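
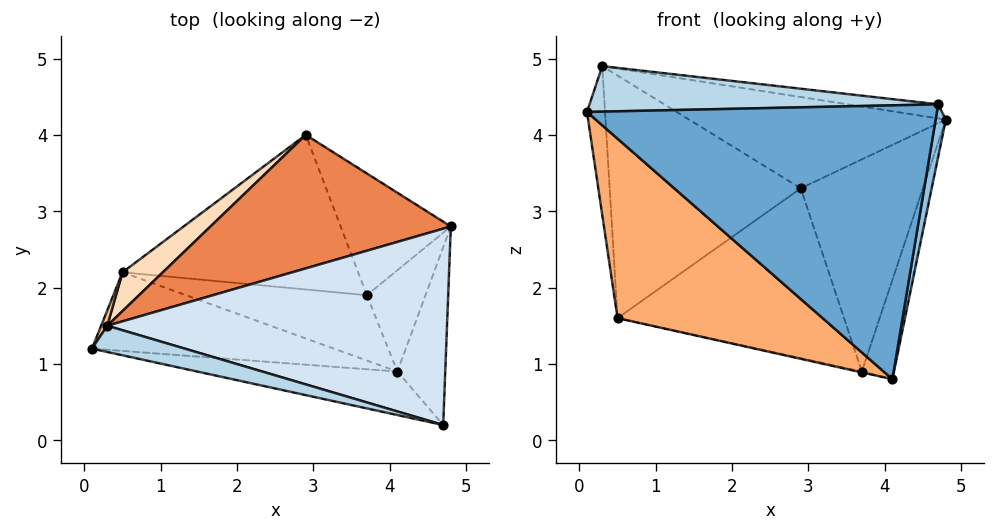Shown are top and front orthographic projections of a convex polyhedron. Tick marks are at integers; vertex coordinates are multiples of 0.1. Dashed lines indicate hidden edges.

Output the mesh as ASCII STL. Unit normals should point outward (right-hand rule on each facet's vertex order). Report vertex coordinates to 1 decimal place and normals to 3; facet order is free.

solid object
 facet normal -0.207 -0.966 -0.153
  outer loop
   vertex 4.1 0.9 0.8
   vertex 4.7 0.2 4.4
   vertex 0.1 1.2 4.3
  endloop
 endfacet
 facet normal 0.983 -0.051 -0.174
  outer loop
   vertex 4.1 0.9 0.8
   vertex 4.8 2.8 4.2
   vertex 4.7 0.2 4.4
  endloop
 endfacet
 facet normal -0.195 -0.850 0.490
  outer loop
   vertex 0.3 1.5 4.9
   vertex 0.1 1.2 4.3
   vertex 4.7 0.2 4.4
  endloop
 endfacet
 facet normal 0.133 0.071 0.989
  outer loop
   vertex 0.3 1.5 4.9
   vertex 4.7 0.2 4.4
   vertex 4.8 2.8 4.2
  endloop
 endfacet
 facet normal -0.035 0.564 0.825
  outer loop
   vertex 0.3 1.5 4.9
   vertex 4.8 2.8 4.2
   vertex 2.9 4.0 3.3
  endloop
 endfacet
 facet normal -0.387 -0.844 -0.370
  outer loop
   vertex 0.5 2.2 1.6
   vertex 4.1 0.9 0.8
   vertex 0.1 1.2 4.3
  endloop
 endfacet
 facet normal -0.874 0.483 0.050
  outer loop
   vertex 0.5 2.2 1.6
   vertex 0.1 1.2 4.3
   vertex 0.3 1.5 4.9
  endloop
 endfacet
 facet normal -0.649 0.752 0.120
  outer loop
   vertex 0.5 2.2 1.6
   vertex 0.3 1.5 4.9
   vertex 2.9 4.0 3.3
  endloop
 endfacet
 facet normal 0.844 0.376 -0.384
  outer loop
   vertex 3.7 1.9 0.9
   vertex 4.8 2.8 4.2
   vertex 4.1 0.9 0.8
  endloop
 endfacet
 facet normal 0.617 0.683 -0.392
  outer loop
   vertex 3.7 1.9 0.9
   vertex 2.9 4.0 3.3
   vertex 4.8 2.8 4.2
  endloop
 endfacet
 facet normal -0.213 0.013 -0.977
  outer loop
   vertex 3.7 1.9 0.9
   vertex 4.1 0.9 0.8
   vertex 0.5 2.2 1.6
  endloop
 endfacet
 facet normal -0.078 0.737 -0.671
  outer loop
   vertex 3.7 1.9 0.9
   vertex 0.5 2.2 1.6
   vertex 2.9 4.0 3.3
  endloop
 endfacet
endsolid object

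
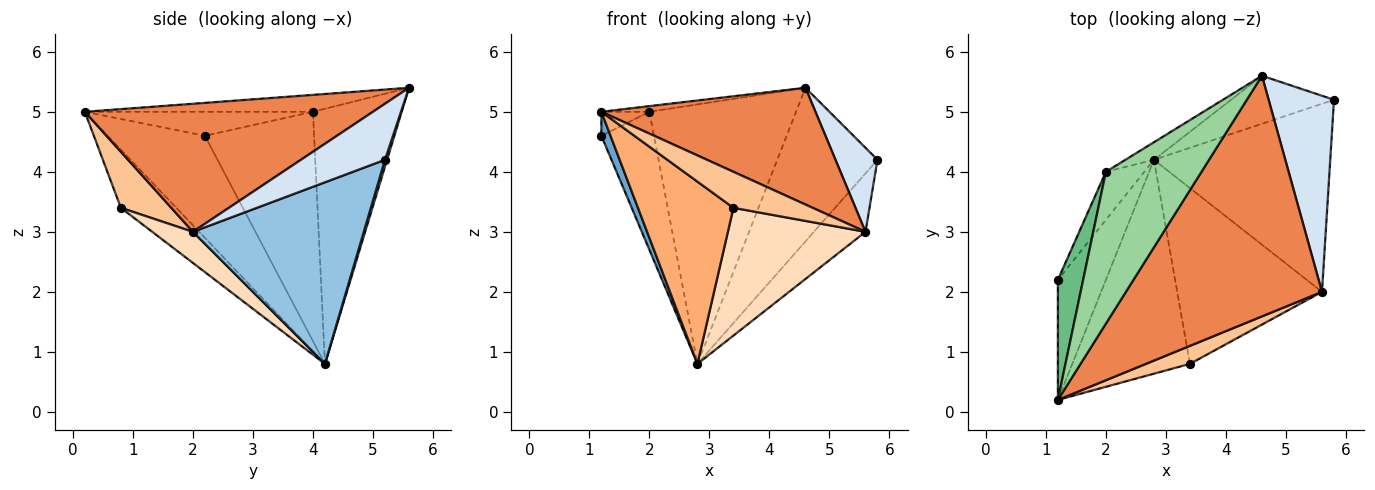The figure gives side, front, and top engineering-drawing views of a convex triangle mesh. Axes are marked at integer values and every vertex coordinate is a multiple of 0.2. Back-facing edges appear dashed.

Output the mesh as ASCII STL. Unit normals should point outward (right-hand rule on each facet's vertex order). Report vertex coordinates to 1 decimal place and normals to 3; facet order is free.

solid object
 facet normal -0.902 -0.085 -0.424
  outer loop
   vertex 2.8 4.2 0.8
   vertex 1.2 0.2 5.0
   vertex 1.2 2.2 4.6
  endloop
 endfacet
 facet normal 0.701 0.212 -0.681
  outer loop
   vertex 5.6 2.0 3.0
   vertex 2.8 4.2 0.8
   vertex 5.8 5.2 4.2
  endloop
 endfacet
 facet normal 0.020 0.954 -0.298
  outer loop
   vertex 4.6 5.6 5.4
   vertex 5.8 5.2 4.2
   vertex 2.8 4.2 0.8
  endloop
 endfacet
 facet normal 0.619 -0.309 0.722
  outer loop
   vertex 4.6 5.6 5.4
   vertex 5.6 2.0 3.0
   vertex 5.8 5.2 4.2
  endloop
 endfacet
 facet normal 0.507 -0.376 0.776
  outer loop
   vertex 4.6 5.6 5.4
   vertex 1.2 0.2 5.0
   vertex 5.6 2.0 3.0
  endloop
 endfacet
 facet normal -0.353 -0.607 -0.712
  outer loop
   vertex 3.4 0.8 3.4
   vertex 1.2 0.2 5.0
   vertex 2.8 4.2 0.8
  endloop
 endfacet
 facet normal 0.495 -0.777 0.389
  outer loop
   vertex 3.4 0.8 3.4
   vertex 5.6 2.0 3.0
   vertex 1.2 0.2 5.0
  endloop
 endfacet
 facet normal 0.171 -0.579 -0.797
  outer loop
   vertex 3.4 0.8 3.4
   vertex 2.8 4.2 0.8
   vertex 5.6 2.0 3.0
  endloop
 endfacet
 facet normal -0.682 0.143 0.717
  outer loop
   vertex 2.0 4.0 5.0
   vertex 1.2 2.2 4.6
   vertex 1.2 0.2 5.0
  endloop
 endfacet
 facet normal -0.174 0.037 0.984
  outer loop
   vertex 2.0 4.0 5.0
   vertex 1.2 0.2 5.0
   vertex 4.6 5.6 5.4
  endloop
 endfacet
 facet normal -0.891 0.429 -0.149
  outer loop
   vertex 2.0 4.0 5.0
   vertex 2.8 4.2 0.8
   vertex 1.2 2.2 4.6
  endloop
 endfacet
 facet normal -0.517 0.854 -0.058
  outer loop
   vertex 2.0 4.0 5.0
   vertex 4.6 5.6 5.4
   vertex 2.8 4.2 0.8
  endloop
 endfacet
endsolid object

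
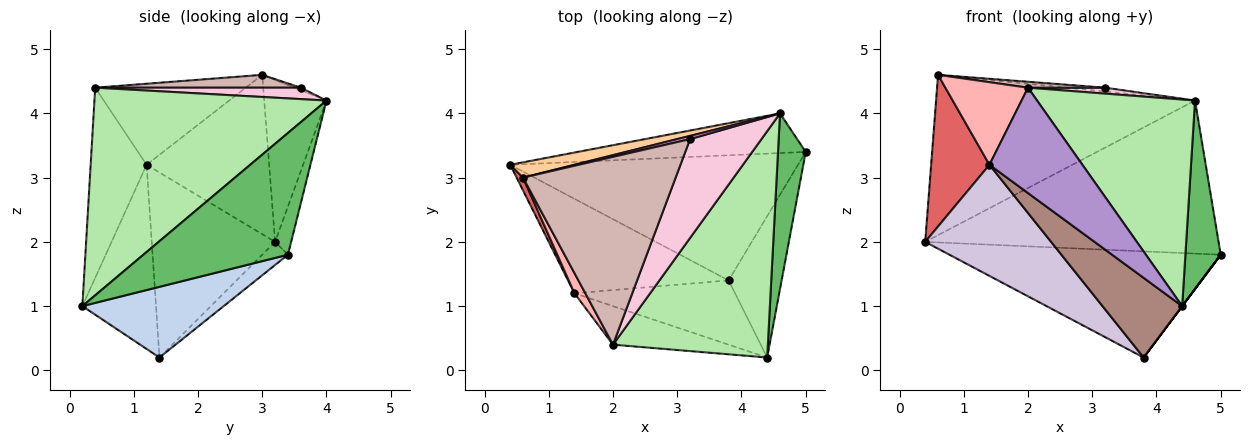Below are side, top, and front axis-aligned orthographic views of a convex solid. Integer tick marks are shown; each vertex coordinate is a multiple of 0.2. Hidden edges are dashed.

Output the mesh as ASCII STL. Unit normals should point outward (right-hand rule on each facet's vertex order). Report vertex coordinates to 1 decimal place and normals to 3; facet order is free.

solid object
 facet normal -0.061 0.646 -0.761
  outer loop
   vertex 3.8 1.4 0.2
   vertex 0.4 3.2 2.0
   vertex 5.0 3.4 1.8
  endloop
 endfacet
 facet normal 0.800 0.000 -0.600
  outer loop
   vertex 3.8 1.4 0.2
   vertex 5.0 3.4 1.8
   vertex 4.4 0.2 1.0
  endloop
 endfacet
 facet normal -0.053 0.967 -0.250
  outer loop
   vertex 4.6 4.0 4.2
   vertex 5.0 3.4 1.8
   vertex 0.4 3.2 2.0
  endloop
 endfacet
 facet normal -0.233 0.968 0.092
  outer loop
   vertex 4.6 4.0 4.2
   vertex 0.4 3.2 2.0
   vertex 0.6 3.0 4.6
  endloop
 endfacet
 facet normal 0.948 -0.232 0.216
  outer loop
   vertex 4.6 4.0 4.2
   vertex 4.4 0.2 1.0
   vertex 5.0 3.4 1.8
  endloop
 endfacet
 facet normal 0.704 -0.479 0.525
  outer loop
   vertex 4.6 4.0 4.2
   vertex 2.0 0.4 4.4
   vertex 4.4 0.2 1.0
  endloop
 endfacet
 facet normal -0.902 -0.429 0.036
  outer loop
   vertex 1.4 1.2 3.2
   vertex 0.6 3.0 4.6
   vertex 0.4 3.2 2.0
  endloop
 endfacet
 facet normal -0.871 -0.478 0.117
  outer loop
   vertex 1.4 1.2 3.2
   vertex 2.0 0.4 4.4
   vertex 0.6 3.0 4.6
  endloop
 endfacet
 facet normal -0.492 -0.818 -0.299
  outer loop
   vertex 1.4 1.2 3.2
   vertex 4.4 0.2 1.0
   vertex 2.0 0.4 4.4
  endloop
 endfacet
 facet normal -0.598 -0.611 -0.519
  outer loop
   vertex 1.4 1.2 3.2
   vertex 0.4 3.2 2.0
   vertex 3.8 1.4 0.2
  endloop
 endfacet
 facet normal -0.584 -0.632 -0.509
  outer loop
   vertex 1.4 1.2 3.2
   vertex 3.8 1.4 0.2
   vertex 4.4 0.2 1.0
  endloop
 endfacet
 facet normal 0.084 -0.031 0.996
  outer loop
   vertex 3.2 3.6 4.4
   vertex 0.6 3.0 4.6
   vertex 2.0 0.4 4.4
  endloop
 endfacet
 facet normal -0.127 0.762 0.635
  outer loop
   vertex 3.2 3.6 4.4
   vertex 4.6 4.0 4.2
   vertex 0.6 3.0 4.6
  endloop
 endfacet
 facet normal 0.158 -0.059 0.986
  outer loop
   vertex 3.2 3.6 4.4
   vertex 2.0 0.4 4.4
   vertex 4.6 4.0 4.2
  endloop
 endfacet
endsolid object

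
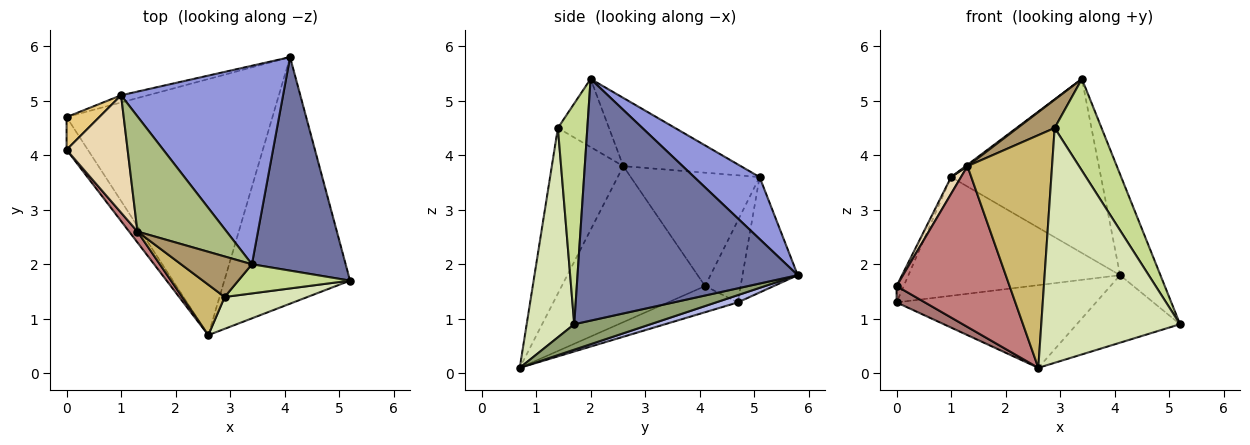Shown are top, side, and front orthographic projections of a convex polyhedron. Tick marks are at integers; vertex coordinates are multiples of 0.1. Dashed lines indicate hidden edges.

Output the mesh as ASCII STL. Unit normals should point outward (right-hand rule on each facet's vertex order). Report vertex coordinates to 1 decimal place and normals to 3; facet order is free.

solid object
 facet normal 0.919 0.168 0.356
  outer loop
   vertex 3.4 2.0 5.4
   vertex 5.2 1.7 0.9
   vertex 4.1 5.8 1.8
  endloop
 endfacet
 facet normal -0.252 0.966 -0.058
  outer loop
   vertex 1.0 5.1 3.6
   vertex 4.1 5.8 1.8
   vertex 0.0 4.7 1.3
  endloop
 endfacet
 facet normal 0.276 0.634 0.723
  outer loop
   vertex 1.0 5.1 3.6
   vertex 3.4 2.0 5.4
   vertex 4.1 5.8 1.8
  endloop
 endfacet
 facet normal 0.034 0.307 -0.951
  outer loop
   vertex 2.6 0.7 0.1
   vertex 0.0 4.7 1.3
   vertex 4.1 5.8 1.8
  endloop
 endfacet
 facet normal 0.192 0.259 -0.947
  outer loop
   vertex 2.6 0.7 0.1
   vertex 4.1 5.8 1.8
   vertex 5.2 1.7 0.9
  endloop
 endfacet
 facet normal -0.608 -0.009 0.794
  outer loop
   vertex 1.3 2.6 3.8
   vertex 3.4 2.0 5.4
   vertex 1.0 5.1 3.6
  endloop
 endfacet
 facet normal 0.513 -0.818 0.260
  outer loop
   vertex 2.9 1.4 4.5
   vertex 5.2 1.7 0.9
   vertex 3.4 2.0 5.4
  endloop
 endfacet
 facet normal 0.322 -0.938 0.127
  outer loop
   vertex 2.9 1.4 4.5
   vertex 2.6 0.7 0.1
   vertex 5.2 1.7 0.9
  endloop
 endfacet
 facet normal -0.619 -0.450 0.644
  outer loop
   vertex 2.9 1.4 4.5
   vertex 3.4 2.0 5.4
   vertex 1.3 2.6 3.8
  endloop
 endfacet
 facet normal -0.637 -0.754 0.163
  outer loop
   vertex 2.9 1.4 4.5
   vertex 1.3 2.6 3.8
   vertex 2.6 0.7 0.1
  endloop
 endfacet
 facet normal -0.913 0.183 0.365
  outer loop
   vertex 0.0 4.1 1.6
   vertex 1.0 5.1 3.6
   vertex 0.0 4.7 1.3
  endloop
 endfacet
 facet normal -0.878 -0.068 0.473
  outer loop
   vertex 0.0 4.1 1.6
   vertex 1.3 2.6 3.8
   vertex 1.0 5.1 3.6
  endloop
 endfacet
 facet normal -0.740 -0.301 -0.601
  outer loop
   vertex 0.0 4.1 1.6
   vertex 0.0 4.7 1.3
   vertex 2.6 0.7 0.1
  endloop
 endfacet
 facet normal -0.785 -0.619 0.042
  outer loop
   vertex 0.0 4.1 1.6
   vertex 2.6 0.7 0.1
   vertex 1.3 2.6 3.8
  endloop
 endfacet
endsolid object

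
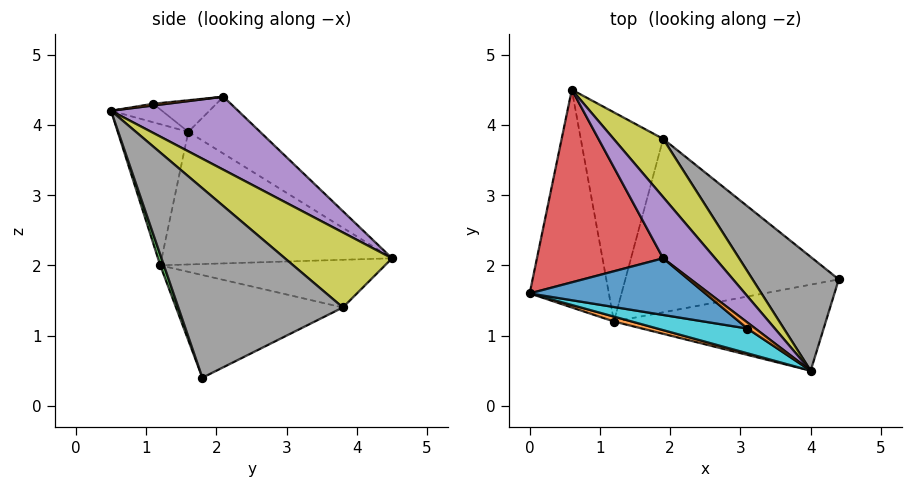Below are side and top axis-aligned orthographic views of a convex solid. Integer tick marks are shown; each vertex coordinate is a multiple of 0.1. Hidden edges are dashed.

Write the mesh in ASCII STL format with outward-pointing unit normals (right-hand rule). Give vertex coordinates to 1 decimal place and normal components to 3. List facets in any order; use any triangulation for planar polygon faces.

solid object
 facet normal -0.850 -0.139 -0.508
  outer loop
   vertex 1.2 1.2 2.0
   vertex 0.0 1.6 3.9
   vertex 0.6 4.5 2.1
  endloop
 endfacet
 facet normal -0.267 -0.963 0.034
  outer loop
   vertex 1.2 1.2 2.0
   vertex 4.0 0.5 4.2
   vertex 0.0 1.6 3.9
  endloop
 endfacet
 facet normal 0.016 -0.947 -0.322
  outer loop
   vertex 1.2 1.2 2.0
   vertex 4.4 1.8 0.4
   vertex 4.0 0.5 4.2
  endloop
 endfacet
 facet normal -0.345 0.545 0.764
  outer loop
   vertex 1.9 2.1 4.4
   vertex 0.6 4.5 2.1
   vertex 0.0 1.6 3.9
  endloop
 endfacet
 facet normal 0.577 0.706 0.411
  outer loop
   vertex 1.9 2.1 4.4
   vertex 4.0 0.5 4.2
   vertex 0.6 4.5 2.1
  endloop
 endfacet
 facet normal -0.432 -0.091 -0.897
  outer loop
   vertex 1.9 3.8 1.4
   vertex 4.4 1.8 0.4
   vertex 1.2 1.2 2.0
  endloop
 endfacet
 facet normal -0.500 -0.065 -0.864
  outer loop
   vertex 1.9 3.8 1.4
   vertex 1.2 1.2 2.0
   vertex 0.6 4.5 2.1
  endloop
 endfacet
 facet normal 0.666 0.681 0.303
  outer loop
   vertex 1.9 3.8 1.4
   vertex 4.0 0.5 4.2
   vertex 4.4 1.8 0.4
  endloop
 endfacet
 facet normal 0.590 0.707 0.390
  outer loop
   vertex 1.9 3.8 1.4
   vertex 0.6 4.5 2.1
   vertex 4.0 0.5 4.2
  endloop
 endfacet
 facet normal -0.183 -0.422 0.888
  outer loop
   vertex 3.1 1.1 4.3
   vertex 0.0 1.6 3.9
   vertex 4.0 0.5 4.2
  endloop
 endfacet
 facet normal -0.169 -0.297 0.940
  outer loop
   vertex 3.1 1.1 4.3
   vertex 1.9 2.1 4.4
   vertex 0.0 1.6 3.9
  endloop
 endfacet
 facet normal 0.214 0.161 0.964
  outer loop
   vertex 3.1 1.1 4.3
   vertex 4.0 0.5 4.2
   vertex 1.9 2.1 4.4
  endloop
 endfacet
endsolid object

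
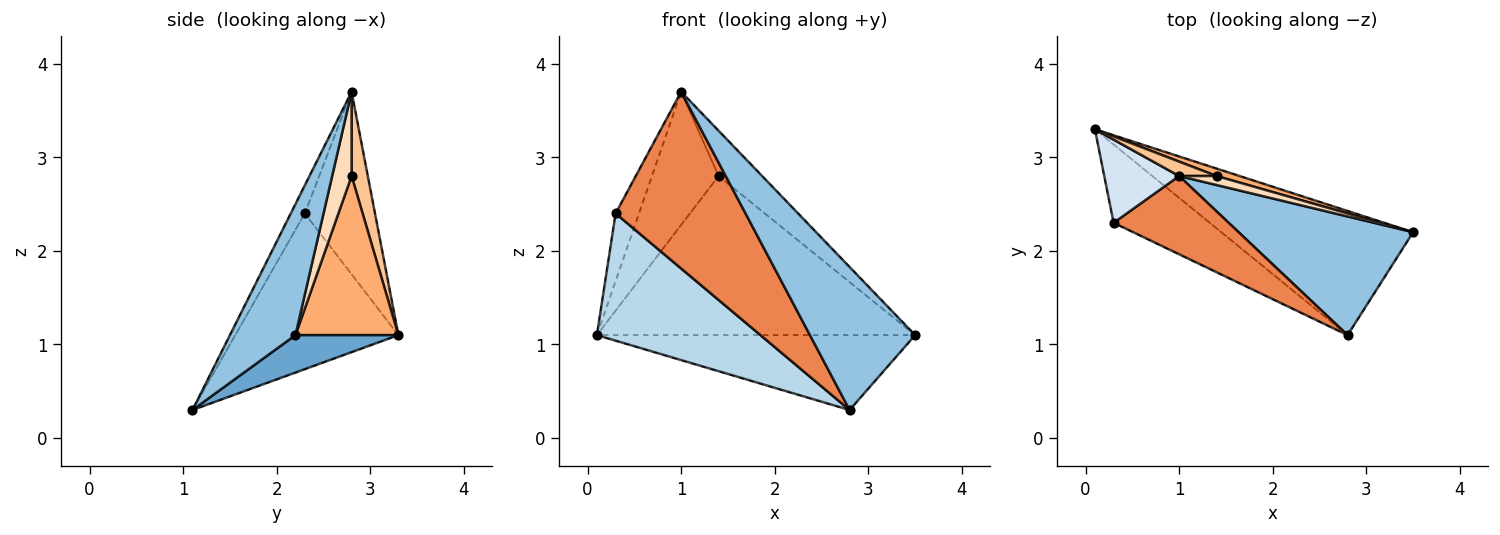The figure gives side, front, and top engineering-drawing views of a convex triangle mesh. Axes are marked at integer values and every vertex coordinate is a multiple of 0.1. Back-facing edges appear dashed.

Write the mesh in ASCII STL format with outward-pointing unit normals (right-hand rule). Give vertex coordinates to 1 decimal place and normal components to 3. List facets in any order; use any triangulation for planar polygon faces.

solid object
 facet normal 0.165 0.509 -0.845
  outer loop
   vertex 2.8 1.1 0.3
   vertex 0.1 3.3 1.1
   vertex 3.5 2.2 1.1
  endloop
 endfacet
 facet normal 0.432 -0.694 0.576
  outer loop
   vertex 1.0 2.8 3.7
   vertex 2.8 1.1 0.3
   vertex 3.5 2.2 1.1
  endloop
 endfacet
 facet normal -0.647 -0.649 -0.400
  outer loop
   vertex 0.3 2.3 2.4
   vertex 0.1 3.3 1.1
   vertex 2.8 1.1 0.3
  endloop
 endfacet
 facet normal -0.884 0.295 0.363
  outer loop
   vertex 0.3 2.3 2.4
   vertex 1.0 2.8 3.7
   vertex 0.1 3.3 1.1
  endloop
 endfacet
 facet normal -0.098 -0.910 0.403
  outer loop
   vertex 0.3 2.3 2.4
   vertex 2.8 1.1 0.3
   vertex 1.0 2.8 3.7
  endloop
 endfacet
 facet normal 0.308 0.951 0.044
  outer loop
   vertex 1.4 2.8 2.8
   vertex 3.5 2.2 1.1
   vertex 0.1 3.3 1.1
  endloop
 endfacet
 facet normal 0.235 0.966 0.104
  outer loop
   vertex 1.4 2.8 2.8
   vertex 0.1 3.3 1.1
   vertex 1.0 2.8 3.7
  endloop
 endfacet
 facet normal 0.401 0.899 0.178
  outer loop
   vertex 1.4 2.8 2.8
   vertex 1.0 2.8 3.7
   vertex 3.5 2.2 1.1
  endloop
 endfacet
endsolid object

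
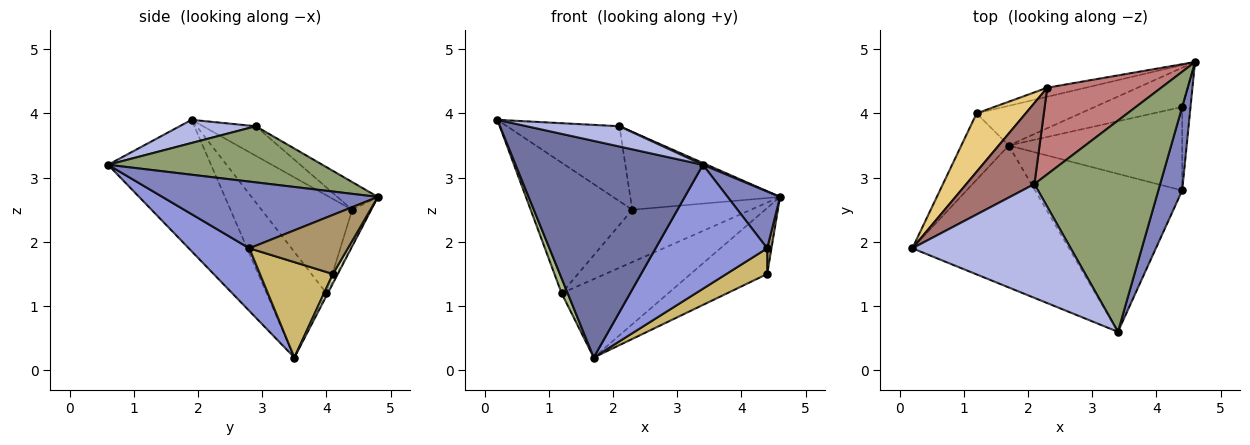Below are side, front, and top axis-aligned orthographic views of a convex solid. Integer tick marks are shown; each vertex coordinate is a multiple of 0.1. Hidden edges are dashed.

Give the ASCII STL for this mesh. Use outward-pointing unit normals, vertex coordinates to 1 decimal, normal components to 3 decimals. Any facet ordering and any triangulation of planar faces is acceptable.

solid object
 facet normal -0.418 -0.760 -0.498
  outer loop
   vertex 1.7 3.5 0.2
   vertex 3.4 0.6 3.2
   vertex 0.2 1.9 3.9
  endloop
 endfacet
 facet normal 0.918 -0.223 0.328
  outer loop
   vertex 4.4 2.8 1.9
   vertex 4.6 4.8 2.7
   vertex 3.4 0.6 3.2
  endloop
 endfacet
 facet normal 0.318 -0.585 -0.746
  outer loop
   vertex 4.4 2.8 1.9
   vertex 3.4 0.6 3.2
   vertex 1.7 3.5 0.2
  endloop
 endfacet
 facet normal 0.143 -0.174 0.974
  outer loop
   vertex 2.1 2.9 3.8
   vertex 0.2 1.9 3.9
   vertex 3.4 0.6 3.2
  endloop
 endfacet
 facet normal 0.408 -0.008 0.913
  outer loop
   vertex 2.1 2.9 3.8
   vertex 3.4 0.6 3.2
   vertex 4.6 4.8 2.7
  endloop
 endfacet
 facet normal -0.908 -0.092 -0.408
  outer loop
   vertex 1.2 4.0 1.2
   vertex 1.7 3.5 0.2
   vertex 0.2 1.9 3.9
  endloop
 endfacet
 facet normal -0.011 0.892 -0.451
  outer loop
   vertex 1.2 4.0 1.2
   vertex 4.6 4.8 2.7
   vertex 1.7 3.5 0.2
  endloop
 endfacet
 facet normal 0.055 0.858 -0.510
  outer loop
   vertex 4.4 4.1 1.5
   vertex 1.7 3.5 0.2
   vertex 4.6 4.8 2.7
  endloop
 endfacet
 facet normal 0.989 -0.043 -0.140
  outer loop
   vertex 4.4 4.1 1.5
   vertex 4.6 4.8 2.7
   vertex 4.4 2.8 1.9
  endloop
 endfacet
 facet normal 0.465 -0.260 -0.846
  outer loop
   vertex 4.4 4.1 1.5
   vertex 4.4 2.8 1.9
   vertex 1.7 3.5 0.2
  endloop
 endfacet
 facet normal -0.632 0.708 0.317
  outer loop
   vertex 2.3 4.4 2.5
   vertex 1.2 4.0 1.2
   vertex 0.2 1.9 3.9
  endloop
 endfacet
 facet normal -0.155 0.973 -0.169
  outer loop
   vertex 2.3 4.4 2.5
   vertex 4.6 4.8 2.7
   vertex 1.2 4.0 1.2
  endloop
 endfacet
 facet normal -0.304 0.647 0.700
  outer loop
   vertex 2.3 4.4 2.5
   vertex 0.2 1.9 3.9
   vertex 2.1 2.9 3.8
  endloop
 endfacet
 facet normal -0.178 0.658 0.732
  outer loop
   vertex 2.3 4.4 2.5
   vertex 2.1 2.9 3.8
   vertex 4.6 4.8 2.7
  endloop
 endfacet
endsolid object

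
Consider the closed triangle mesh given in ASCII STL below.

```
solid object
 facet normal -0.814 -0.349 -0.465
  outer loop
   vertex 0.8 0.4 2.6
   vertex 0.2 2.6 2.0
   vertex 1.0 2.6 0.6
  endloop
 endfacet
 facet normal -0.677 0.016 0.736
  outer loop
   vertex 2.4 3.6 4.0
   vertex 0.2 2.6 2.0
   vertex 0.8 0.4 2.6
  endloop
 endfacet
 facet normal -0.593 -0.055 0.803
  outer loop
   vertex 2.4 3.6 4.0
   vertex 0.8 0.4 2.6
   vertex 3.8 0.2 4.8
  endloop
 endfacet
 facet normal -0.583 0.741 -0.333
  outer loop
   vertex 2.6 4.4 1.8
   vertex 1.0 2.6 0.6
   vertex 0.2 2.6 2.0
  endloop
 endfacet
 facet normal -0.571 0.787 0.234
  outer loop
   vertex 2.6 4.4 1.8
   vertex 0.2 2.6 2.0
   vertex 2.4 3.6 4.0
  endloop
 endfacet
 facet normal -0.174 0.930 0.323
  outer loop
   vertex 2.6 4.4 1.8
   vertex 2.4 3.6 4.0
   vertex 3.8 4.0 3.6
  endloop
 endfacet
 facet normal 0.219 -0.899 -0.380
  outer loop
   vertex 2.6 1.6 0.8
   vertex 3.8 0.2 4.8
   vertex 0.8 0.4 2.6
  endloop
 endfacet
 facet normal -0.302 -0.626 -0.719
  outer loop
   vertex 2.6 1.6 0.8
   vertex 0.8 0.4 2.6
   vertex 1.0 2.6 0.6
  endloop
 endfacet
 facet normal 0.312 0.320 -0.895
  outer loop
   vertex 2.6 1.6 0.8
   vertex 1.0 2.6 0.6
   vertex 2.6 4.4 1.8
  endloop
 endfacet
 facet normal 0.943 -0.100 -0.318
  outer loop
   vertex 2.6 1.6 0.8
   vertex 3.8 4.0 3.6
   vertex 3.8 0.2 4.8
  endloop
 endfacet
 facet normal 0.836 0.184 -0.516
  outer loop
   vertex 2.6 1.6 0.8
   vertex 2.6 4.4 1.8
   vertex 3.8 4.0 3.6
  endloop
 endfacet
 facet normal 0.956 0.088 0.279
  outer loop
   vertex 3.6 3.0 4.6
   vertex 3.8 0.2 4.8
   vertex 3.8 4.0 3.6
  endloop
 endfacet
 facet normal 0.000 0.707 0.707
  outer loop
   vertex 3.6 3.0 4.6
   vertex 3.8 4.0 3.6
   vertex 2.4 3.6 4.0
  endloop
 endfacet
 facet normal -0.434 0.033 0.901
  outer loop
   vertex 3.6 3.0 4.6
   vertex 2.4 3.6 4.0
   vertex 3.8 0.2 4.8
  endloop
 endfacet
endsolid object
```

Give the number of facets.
14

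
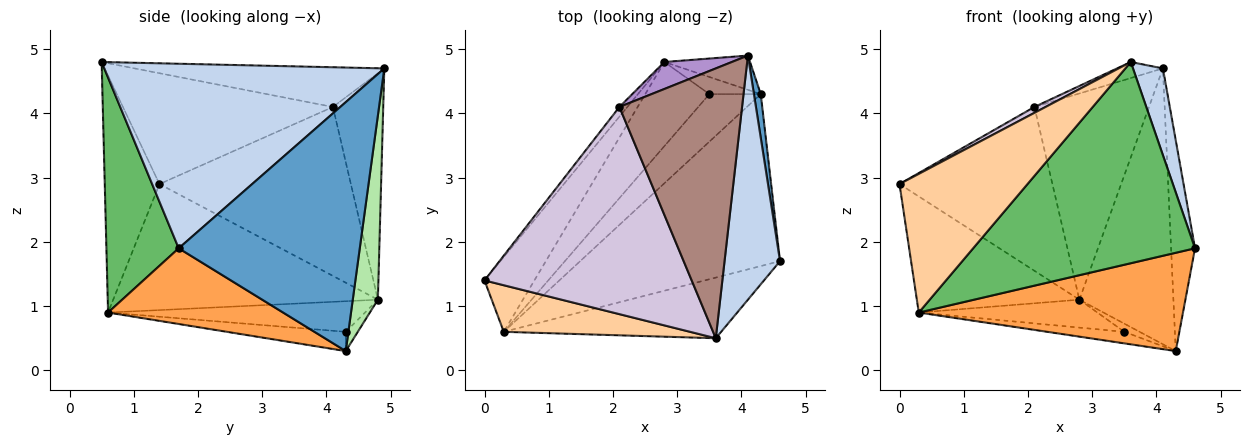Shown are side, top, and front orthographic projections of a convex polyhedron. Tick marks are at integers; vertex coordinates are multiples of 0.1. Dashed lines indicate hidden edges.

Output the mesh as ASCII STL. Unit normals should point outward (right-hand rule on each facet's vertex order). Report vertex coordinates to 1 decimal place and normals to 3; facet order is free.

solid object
 facet normal 0.991 0.131 0.027
  outer loop
   vertex 4.3 4.3 0.3
   vertex 4.1 4.9 4.7
   vertex 4.6 1.7 1.9
  endloop
 endfacet
 facet normal 0.953 -0.102 0.286
  outer loop
   vertex 3.6 0.5 4.8
   vertex 4.6 1.7 1.9
   vertex 4.1 4.9 4.7
  endloop
 endfacet
 facet normal 0.312 -0.471 -0.825
  outer loop
   vertex 0.3 0.6 0.9
   vertex 4.3 4.3 0.3
   vertex 4.6 1.7 1.9
  endloop
 endfacet
 facet normal -0.375 -0.879 0.295
  outer loop
   vertex 0.3 0.6 0.9
   vertex 3.6 0.5 4.8
   vertex 0.0 1.4 2.9
  endloop
 endfacet
 facet normal 0.298 -0.914 -0.275
  outer loop
   vertex 0.3 0.6 0.9
   vertex 4.6 1.7 1.9
   vertex 3.6 0.5 4.8
  endloop
 endfacet
 facet normal 0.256 0.959 -0.119
  outer loop
   vertex 2.8 4.8 1.1
   vertex 4.1 4.9 4.7
   vertex 4.3 4.3 0.3
  endloop
 endfacet
 facet normal -0.807 0.496 -0.319
  outer loop
   vertex 2.8 4.8 1.1
   vertex 0.3 0.6 0.9
   vertex 0.0 1.4 2.9
  endloop
 endfacet
 facet normal -0.781 0.624 -0.037
  outer loop
   vertex 2.1 4.1 4.1
   vertex 2.8 4.8 1.1
   vertex 0.0 1.4 2.9
  endloop
 endfacet
 facet normal -0.399 0.909 0.119
  outer loop
   vertex 2.1 4.1 4.1
   vertex 4.1 4.9 4.7
   vertex 2.8 4.8 1.1
  endloop
 endfacet
 facet normal -0.472 -0.025 0.882
  outer loop
   vertex 2.1 4.1 4.1
   vertex 0.0 1.4 2.9
   vertex 3.6 0.5 4.8
  endloop
 endfacet
 facet normal -0.308 0.057 0.950
  outer loop
   vertex 2.1 4.1 4.1
   vertex 3.6 0.5 4.8
   vertex 4.1 4.9 4.7
  endloop
 endfacet
 facet normal -0.342 0.222 -0.913
  outer loop
   vertex 3.5 4.3 0.6
   vertex 4.3 4.3 0.3
   vertex 0.3 0.6 0.9
  endloop
 endfacet
 facet normal -0.321 0.406 -0.856
  outer loop
   vertex 3.5 4.3 0.6
   vertex 2.8 4.8 1.1
   vertex 4.3 4.3 0.3
  endloop
 endfacet
 facet normal -0.413 0.287 -0.865
  outer loop
   vertex 3.5 4.3 0.6
   vertex 0.3 0.6 0.9
   vertex 2.8 4.8 1.1
  endloop
 endfacet
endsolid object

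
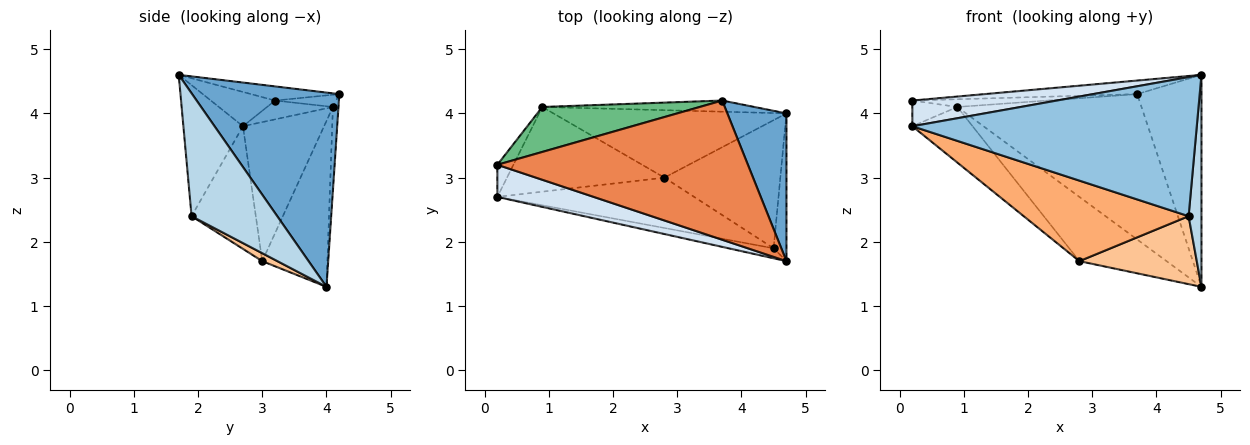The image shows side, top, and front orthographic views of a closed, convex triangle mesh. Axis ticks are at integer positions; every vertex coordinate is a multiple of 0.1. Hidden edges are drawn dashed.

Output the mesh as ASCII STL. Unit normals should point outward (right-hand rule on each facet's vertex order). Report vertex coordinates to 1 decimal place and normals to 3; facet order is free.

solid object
 facet normal 0.883 0.385 0.269
  outer loop
   vertex 3.7 4.2 4.3
   vertex 4.7 1.7 4.6
   vertex 4.7 4.0 1.3
  endloop
 endfacet
 facet normal -0.204 -0.976 -0.070
  outer loop
   vertex 4.5 1.9 2.4
   vertex 4.7 1.7 4.6
   vertex 0.2 2.7 3.8
  endloop
 endfacet
 facet normal 0.984 -0.148 -0.103
  outer loop
   vertex 4.5 1.9 2.4
   vertex 4.7 4.0 1.3
   vertex 4.7 1.7 4.6
  endloop
 endfacet
 facet normal -0.268 -0.602 0.752
  outer loop
   vertex 0.2 3.2 4.2
   vertex 0.2 2.7 3.8
   vertex 4.7 1.7 4.6
  endloop
 endfacet
 facet normal -0.056 0.097 0.994
  outer loop
   vertex 0.2 3.2 4.2
   vertex 4.7 1.7 4.6
   vertex 3.7 4.2 4.3
  endloop
 endfacet
 facet normal -0.314 -0.805 -0.503
  outer loop
   vertex 2.8 3.0 1.7
   vertex 4.5 1.9 2.4
   vertex 0.2 2.7 3.8
  endloop
 endfacet
 facet normal 0.060 -0.468 -0.882
  outer loop
   vertex 2.8 3.0 1.7
   vertex 4.7 4.0 1.3
   vertex 4.5 1.9 2.4
  endloop
 endfacet
 facet normal -0.030 0.997 -0.076
  outer loop
   vertex 0.9 4.1 4.1
   vertex 3.7 4.2 4.3
   vertex 4.7 4.0 1.3
  endloop
 endfacet
 facet normal -0.076 0.168 0.983
  outer loop
   vertex 0.9 4.1 4.1
   vertex 0.2 3.2 4.2
   vertex 3.7 4.2 4.3
  endloop
 endfacet
 facet normal -0.458 0.613 -0.644
  outer loop
   vertex 0.9 4.1 4.1
   vertex 4.7 4.0 1.3
   vertex 2.8 3.0 1.7
  endloop
 endfacet
 facet normal -0.675 0.461 -0.576
  outer loop
   vertex 0.9 4.1 4.1
   vertex 0.2 2.7 3.8
   vertex 0.2 3.2 4.2
  endloop
 endfacet
 facet normal -0.594 0.441 -0.673
  outer loop
   vertex 0.9 4.1 4.1
   vertex 2.8 3.0 1.7
   vertex 0.2 2.7 3.8
  endloop
 endfacet
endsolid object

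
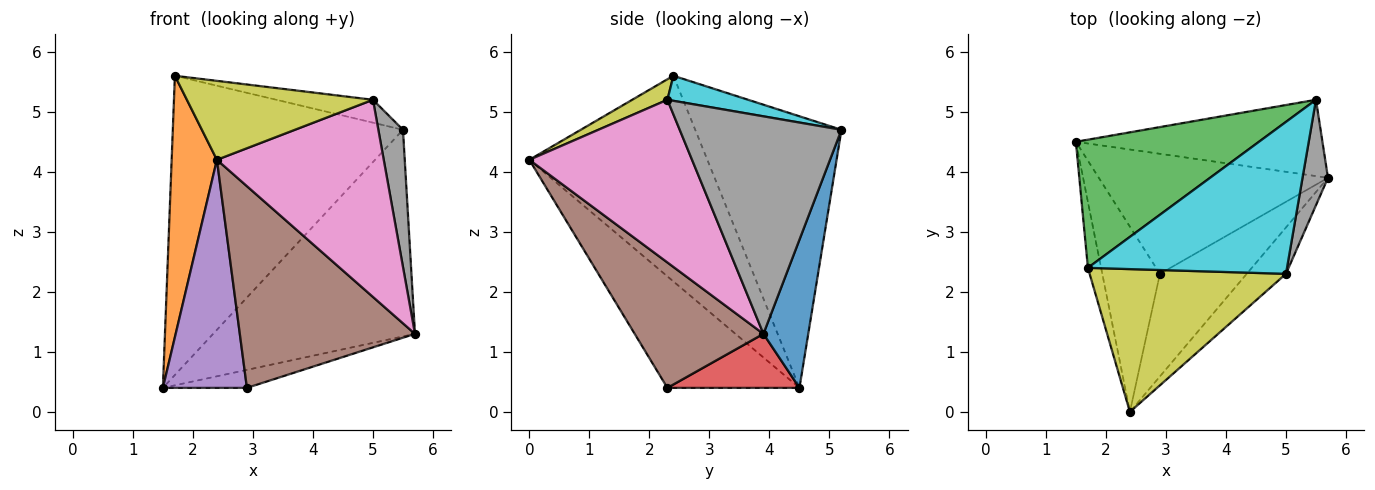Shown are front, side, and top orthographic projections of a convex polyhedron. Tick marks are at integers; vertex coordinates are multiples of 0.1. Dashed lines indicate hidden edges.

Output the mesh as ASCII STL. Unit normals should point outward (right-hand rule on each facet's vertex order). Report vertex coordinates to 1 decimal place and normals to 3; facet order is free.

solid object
 facet normal 0.204 0.918 -0.339
  outer loop
   vertex 5.5 5.2 4.7
   vertex 5.7 3.9 1.3
   vertex 1.5 4.5 0.4
  endloop
 endfacet
 facet normal -0.967 -0.246 -0.062
  outer loop
   vertex 1.7 2.4 5.6
   vertex 1.5 4.5 0.4
   vertex 2.4 0.0 4.2
  endloop
 endfacet
 facet normal -0.504 0.794 0.340
  outer loop
   vertex 1.7 2.4 5.6
   vertex 5.5 5.2 4.7
   vertex 1.5 4.5 0.4
  endloop
 endfacet
 facet normal 0.227 0.144 -0.963
  outer loop
   vertex 2.9 2.3 0.4
   vertex 1.5 4.5 0.4
   vertex 5.7 3.9 1.3
  endloop
 endfacet
 facet normal -0.773 -0.492 -0.400
  outer loop
   vertex 2.9 2.3 0.4
   vertex 2.4 0.0 4.2
   vertex 1.5 4.5 0.4
  endloop
 endfacet
 facet normal 0.548 -0.746 -0.379
  outer loop
   vertex 2.9 2.3 0.4
   vertex 5.7 3.9 1.3
   vertex 2.4 0.0 4.2
  endloop
 endfacet
 facet normal 0.688 -0.706 -0.166
  outer loop
   vertex 5.0 2.3 5.2
   vertex 2.4 0.0 4.2
   vertex 5.7 3.9 1.3
  endloop
 endfacet
 facet normal 0.982 -0.150 0.115
  outer loop
   vertex 5.0 2.3 5.2
   vertex 5.7 3.9 1.3
   vertex 5.5 5.2 4.7
  endloop
 endfacet
 facet normal 0.091 -0.482 0.872
  outer loop
   vertex 5.0 2.3 5.2
   vertex 1.7 2.4 5.6
   vertex 2.4 0.0 4.2
  endloop
 endfacet
 facet normal 0.123 0.148 0.981
  outer loop
   vertex 5.0 2.3 5.2
   vertex 5.5 5.2 4.7
   vertex 1.7 2.4 5.6
  endloop
 endfacet
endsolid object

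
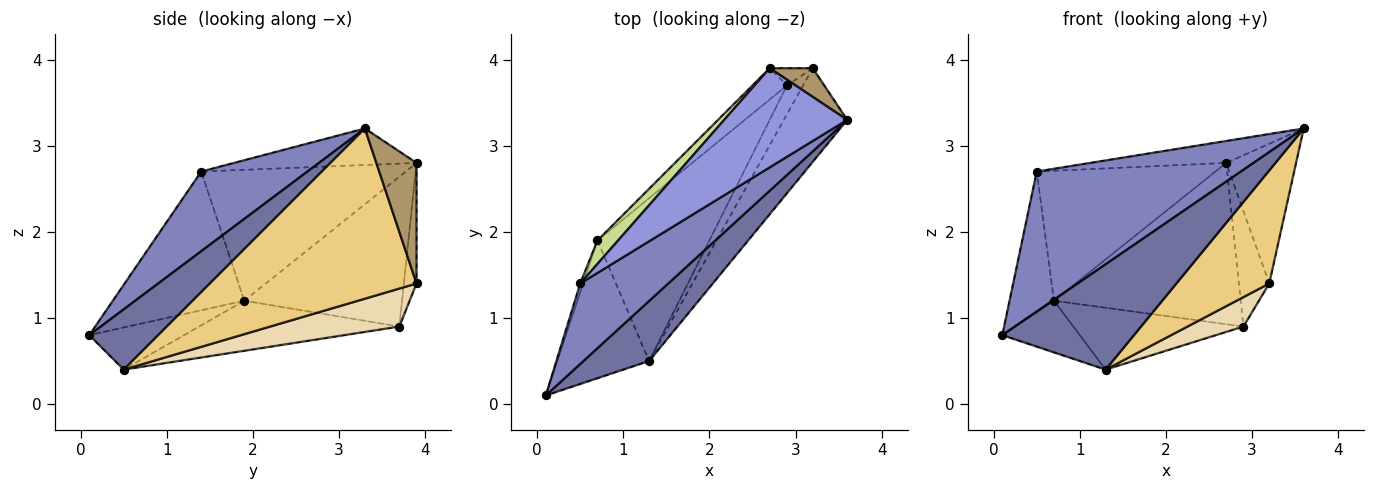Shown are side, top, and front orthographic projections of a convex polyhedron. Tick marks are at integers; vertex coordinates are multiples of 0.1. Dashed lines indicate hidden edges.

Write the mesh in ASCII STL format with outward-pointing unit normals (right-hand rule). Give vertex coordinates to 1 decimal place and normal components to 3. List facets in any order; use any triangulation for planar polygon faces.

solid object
 facet normal 0.414 -0.791 0.451
  outer loop
   vertex 1.3 0.5 0.4
   vertex 3.6 3.3 3.2
   vertex 0.1 0.1 0.8
  endloop
 endfacet
 facet normal 0.411 -0.790 0.454
  outer loop
   vertex 0.5 1.4 2.7
   vertex 0.1 0.1 0.8
   vertex 3.6 3.3 3.2
  endloop
 endfacet
 facet normal -0.278 0.208 0.938
  outer loop
   vertex 0.5 1.4 2.7
   vertex 3.6 3.3 3.2
   vertex 2.7 3.9 2.8
  endloop
 endfacet
 facet normal -0.394 0.323 -0.860
  outer loop
   vertex 0.7 1.9 1.2
   vertex 1.3 0.5 0.4
   vertex 0.1 0.1 0.8
  endloop
 endfacet
 facet normal -0.386 0.328 -0.863
  outer loop
   vertex 0.7 1.9 1.2
   vertex 2.9 3.7 0.9
   vertex 1.3 0.5 0.4
  endloop
 endfacet
 facet normal -0.947 0.320 -0.020
  outer loop
   vertex 0.7 1.9 1.2
   vertex 0.1 0.1 0.8
   vertex 0.5 1.4 2.7
  endloop
 endfacet
 facet normal -0.748 0.653 0.118
  outer loop
   vertex 0.7 1.9 1.2
   vertex 0.5 1.4 2.7
   vertex 2.7 3.9 2.8
  endloop
 endfacet
 facet normal -0.638 0.756 -0.147
  outer loop
   vertex 0.7 1.9 1.2
   vertex 2.7 3.9 2.8
   vertex 2.9 3.7 0.9
  endloop
 endfacet
 facet normal 0.491 0.853 0.175
  outer loop
   vertex 3.2 3.9 1.4
   vertex 2.7 3.9 2.8
   vertex 3.6 3.3 3.2
  endloop
 endfacet
 facet normal -0.382 0.914 -0.136
  outer loop
   vertex 3.2 3.9 1.4
   vertex 2.9 3.7 0.9
   vertex 2.7 3.9 2.8
  endloop
 endfacet
 facet normal 0.864 -0.388 -0.321
  outer loop
   vertex 3.2 3.9 1.4
   vertex 3.6 3.3 3.2
   vertex 1.3 0.5 0.4
  endloop
 endfacet
 facet normal 0.854 -0.370 -0.365
  outer loop
   vertex 3.2 3.9 1.4
   vertex 1.3 0.5 0.4
   vertex 2.9 3.7 0.9
  endloop
 endfacet
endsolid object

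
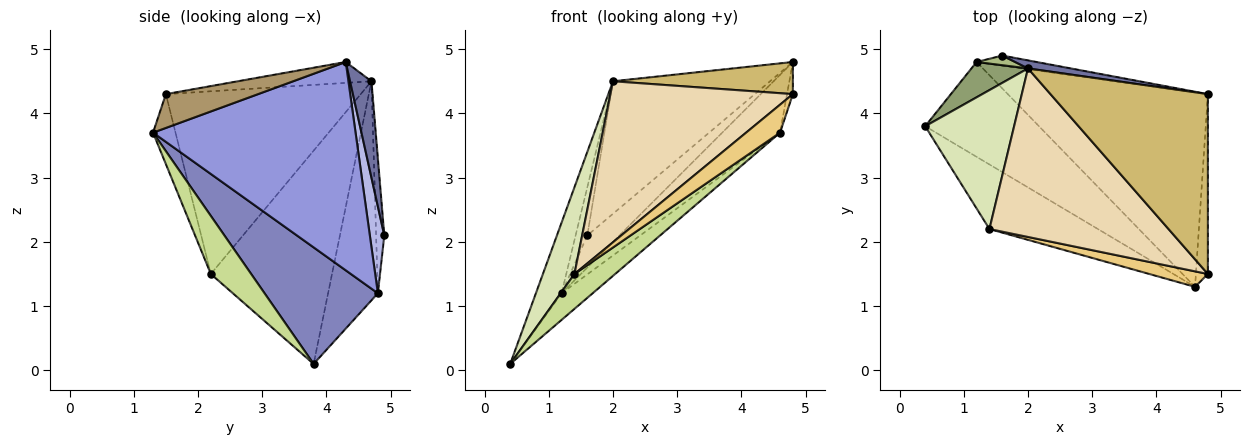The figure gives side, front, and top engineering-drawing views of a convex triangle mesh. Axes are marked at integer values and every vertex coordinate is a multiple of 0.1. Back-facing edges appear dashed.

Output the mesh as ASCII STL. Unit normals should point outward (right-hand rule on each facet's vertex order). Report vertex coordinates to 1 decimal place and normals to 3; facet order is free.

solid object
 facet normal 0.135 0.989 0.060
  outer loop
   vertex 2.0 4.7 4.5
   vertex 4.8 4.3 4.8
   vertex 1.6 4.9 2.1
  endloop
 endfacet
 facet normal 0.702 0.192 -0.686
  outer loop
   vertex 1.2 4.8 1.2
   vertex 4.6 1.3 3.7
   vertex 0.4 3.8 0.1
  endloop
 endfacet
 facet normal 0.706 0.202 -0.678
  outer loop
   vertex 1.2 4.8 1.2
   vertex 4.8 4.3 4.8
   vertex 4.6 1.3 3.7
  endloop
 endfacet
 facet normal 0.395 0.877 -0.273
  outer loop
   vertex 1.2 4.8 1.2
   vertex 1.6 4.9 2.1
   vertex 4.8 4.3 4.8
  endloop
 endfacet
 facet normal -0.866 0.447 0.224
  outer loop
   vertex 1.2 4.8 1.2
   vertex 0.4 3.8 0.1
   vertex 2.0 4.7 4.5
  endloop
 endfacet
 facet normal -0.566 0.808 0.162
  outer loop
   vertex 1.2 4.8 1.2
   vertex 2.0 4.7 4.5
   vertex 1.6 4.9 2.1
  endloop
 endfacet
 facet normal 0.426 -0.430 -0.796
  outer loop
   vertex 1.4 2.2 1.5
   vertex 0.4 3.8 0.1
   vertex 4.6 1.3 3.7
  endloop
 endfacet
 facet normal -0.897 -0.234 0.374
  outer loop
   vertex 1.4 2.2 1.5
   vertex 2.0 4.7 4.5
   vertex 0.4 3.8 0.1
  endloop
 endfacet
 facet normal 0.941 0.060 -0.333
  outer loop
   vertex 4.8 1.5 4.3
   vertex 4.6 1.3 3.7
   vertex 4.8 4.3 4.8
  endloop
 endfacet
 facet normal -0.129 -0.174 0.976
  outer loop
   vertex 4.8 1.5 4.3
   vertex 4.8 4.3 4.8
   vertex 2.0 4.7 4.5
  endloop
 endfacet
 facet normal -0.501 -0.757 0.419
  outer loop
   vertex 4.8 1.5 4.3
   vertex 1.4 2.2 1.5
   vertex 4.6 1.3 3.7
  endloop
 endfacet
 facet normal -0.594 -0.556 0.582
  outer loop
   vertex 4.8 1.5 4.3
   vertex 2.0 4.7 4.5
   vertex 1.4 2.2 1.5
  endloop
 endfacet
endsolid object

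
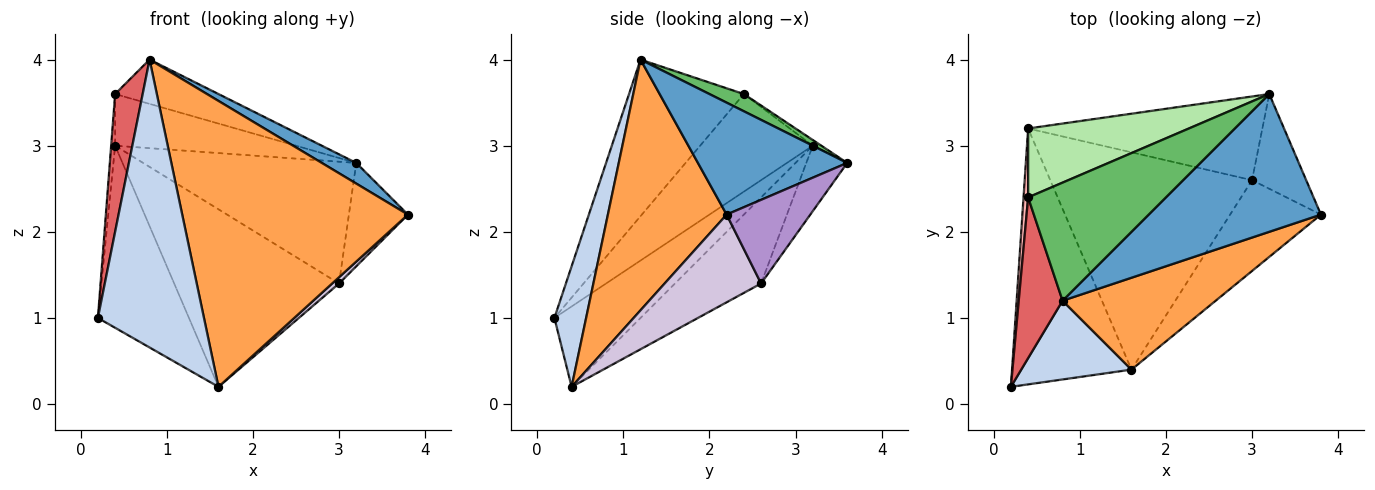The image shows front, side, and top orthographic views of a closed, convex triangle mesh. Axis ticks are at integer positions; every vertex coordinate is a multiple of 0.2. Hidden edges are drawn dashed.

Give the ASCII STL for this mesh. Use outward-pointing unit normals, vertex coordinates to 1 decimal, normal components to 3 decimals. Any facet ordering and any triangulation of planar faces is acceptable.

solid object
 facet normal 0.541 -0.125 0.832
  outer loop
   vertex 0.8 1.2 4.0
   vertex 3.8 2.2 2.2
   vertex 3.2 3.6 2.8
  endloop
 endfacet
 facet normal 0.277 -0.927 0.253
  outer loop
   vertex 1.6 0.4 0.2
   vertex 0.8 1.2 4.0
   vertex 0.2 0.2 1.0
  endloop
 endfacet
 facet normal 0.448 -0.851 0.273
  outer loop
   vertex 1.6 0.4 0.2
   vertex 3.8 2.2 2.2
   vertex 0.8 1.2 4.0
  endloop
 endfacet
 facet normal -0.481 0.508 -0.714
  outer loop
   vertex 1.6 0.4 0.2
   vertex 0.2 0.2 1.0
   vertex 0.4 3.2 3.0
  endloop
 endfacet
 facet normal 0.116 0.349 0.930
  outer loop
   vertex 0.4 2.4 3.6
   vertex 0.8 1.2 4.0
   vertex 3.2 3.6 2.8
  endloop
 endfacet
 facet normal -0.029 0.600 0.800
  outer loop
   vertex 0.4 2.4 3.6
   vertex 3.2 3.6 2.8
   vertex 0.4 3.2 3.0
  endloop
 endfacet
 facet normal -0.938 -0.225 0.263
  outer loop
   vertex 0.4 2.4 3.6
   vertex 0.2 0.2 1.0
   vertex 0.8 1.2 4.0
  endloop
 endfacet
 facet normal -0.998 0.035 0.047
  outer loop
   vertex 0.4 2.4 3.6
   vertex 0.4 3.2 3.0
   vertex 0.2 0.2 1.0
  endloop
 endfacet
 facet normal 0.722 0.510 -0.467
  outer loop
   vertex 3.0 2.6 1.4
   vertex 3.2 3.6 2.8
   vertex 3.8 2.2 2.2
  endloop
 endfacet
 facet normal 0.694 -0.050 -0.719
  outer loop
   vertex 3.0 2.6 1.4
   vertex 3.8 2.2 2.2
   vertex 1.6 0.4 0.2
  endloop
 endfacet
 facet normal -0.156 0.814 -0.559
  outer loop
   vertex 3.0 2.6 1.4
   vertex 0.4 3.2 3.0
   vertex 3.2 3.6 2.8
  endloop
 endfacet
 facet normal -0.314 0.601 -0.735
  outer loop
   vertex 3.0 2.6 1.4
   vertex 1.6 0.4 0.2
   vertex 0.4 3.2 3.0
  endloop
 endfacet
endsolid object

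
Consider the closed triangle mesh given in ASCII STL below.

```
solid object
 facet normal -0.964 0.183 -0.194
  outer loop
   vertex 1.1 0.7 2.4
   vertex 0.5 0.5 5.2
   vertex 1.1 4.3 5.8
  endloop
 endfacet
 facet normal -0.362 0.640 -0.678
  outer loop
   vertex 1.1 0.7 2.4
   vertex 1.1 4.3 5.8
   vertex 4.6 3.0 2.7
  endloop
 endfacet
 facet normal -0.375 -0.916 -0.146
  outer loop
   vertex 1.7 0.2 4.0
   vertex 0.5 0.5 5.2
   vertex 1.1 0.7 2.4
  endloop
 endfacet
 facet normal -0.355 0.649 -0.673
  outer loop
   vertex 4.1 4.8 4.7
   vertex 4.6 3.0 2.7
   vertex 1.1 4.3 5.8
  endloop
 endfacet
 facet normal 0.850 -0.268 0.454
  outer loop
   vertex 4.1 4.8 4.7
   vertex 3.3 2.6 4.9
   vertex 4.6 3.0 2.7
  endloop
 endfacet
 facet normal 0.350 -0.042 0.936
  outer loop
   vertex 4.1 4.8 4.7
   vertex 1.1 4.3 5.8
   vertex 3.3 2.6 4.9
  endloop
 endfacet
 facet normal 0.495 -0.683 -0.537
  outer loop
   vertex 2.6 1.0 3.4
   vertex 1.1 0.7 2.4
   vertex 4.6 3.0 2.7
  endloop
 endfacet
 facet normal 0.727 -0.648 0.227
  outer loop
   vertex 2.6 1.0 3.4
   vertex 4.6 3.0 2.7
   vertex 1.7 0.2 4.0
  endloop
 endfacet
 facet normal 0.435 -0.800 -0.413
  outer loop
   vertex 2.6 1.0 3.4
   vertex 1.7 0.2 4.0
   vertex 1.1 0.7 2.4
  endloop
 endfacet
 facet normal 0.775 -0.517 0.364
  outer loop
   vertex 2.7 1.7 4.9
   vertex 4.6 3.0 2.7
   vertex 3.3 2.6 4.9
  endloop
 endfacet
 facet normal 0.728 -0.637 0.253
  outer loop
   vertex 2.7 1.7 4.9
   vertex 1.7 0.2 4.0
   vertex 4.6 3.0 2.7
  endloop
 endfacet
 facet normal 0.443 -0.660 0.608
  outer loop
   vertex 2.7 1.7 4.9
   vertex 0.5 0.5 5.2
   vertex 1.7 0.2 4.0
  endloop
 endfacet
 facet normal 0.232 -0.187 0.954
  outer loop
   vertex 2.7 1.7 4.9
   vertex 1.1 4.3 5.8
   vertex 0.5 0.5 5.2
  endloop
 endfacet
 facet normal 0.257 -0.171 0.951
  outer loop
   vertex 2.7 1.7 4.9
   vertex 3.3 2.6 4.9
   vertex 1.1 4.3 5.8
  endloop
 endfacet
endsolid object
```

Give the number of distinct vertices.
9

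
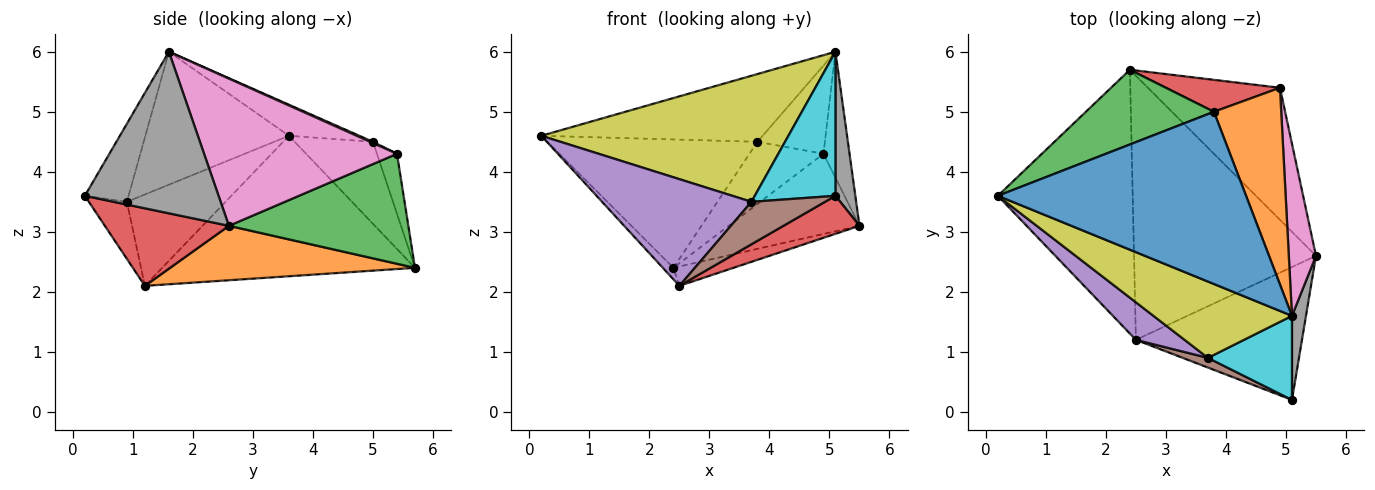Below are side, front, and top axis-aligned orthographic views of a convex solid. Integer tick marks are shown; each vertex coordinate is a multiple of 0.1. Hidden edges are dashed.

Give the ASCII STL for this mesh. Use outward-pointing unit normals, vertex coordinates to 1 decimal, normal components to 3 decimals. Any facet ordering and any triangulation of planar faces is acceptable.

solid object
 facet normal -0.721 0.030 -0.692
  outer loop
   vertex 2.5 1.2 2.1
   vertex 0.2 3.6 4.6
   vertex 2.4 5.7 2.4
  endloop
 endfacet
 facet normal 0.286 0.070 -0.956
  outer loop
   vertex 2.5 1.2 2.1
   vertex 2.4 5.7 2.4
   vertex 5.5 2.6 3.1
  endloop
 endfacet
 facet normal 0.580 0.423 -0.696
  outer loop
   vertex 4.9 5.4 4.3
   vertex 5.5 2.6 3.1
   vertex 2.4 5.7 2.4
  endloop
 endfacet
 facet normal 0.409 -0.251 -0.877
  outer loop
   vertex 5.1 0.2 3.6
   vertex 2.5 1.2 2.1
   vertex 5.5 2.6 3.1
  endloop
 endfacet
 facet normal -0.529 -0.800 0.282
  outer loop
   vertex 3.7 0.9 3.5
   vertex 0.2 3.6 4.6
   vertex 2.5 1.2 2.1
  endloop
 endfacet
 facet normal -0.450 -0.871 0.199
  outer loop
   vertex 3.7 0.9 3.5
   vertex 2.5 1.2 2.1
   vertex 5.1 0.2 3.6
  endloop
 endfacet
 facet normal 0.975 0.132 0.180
  outer loop
   vertex 5.1 1.6 6.0
   vertex 5.5 2.6 3.1
   vertex 4.9 5.4 4.3
  endloop
 endfacet
 facet normal 0.986 -0.146 0.085
  outer loop
   vertex 5.1 1.6 6.0
   vertex 5.1 0.2 3.6
   vertex 5.5 2.6 3.1
  endloop
 endfacet
 facet normal -0.445 -0.766 0.464
  outer loop
   vertex 5.1 1.6 6.0
   vertex 0.2 3.6 4.6
   vertex 3.7 0.9 3.5
  endloop
 endfacet
 facet normal -0.424 -0.782 0.456
  outer loop
   vertex 5.1 1.6 6.0
   vertex 3.7 0.9 3.5
   vertex 5.1 0.2 3.6
  endloop
 endfacet
 facet normal -0.116 0.364 0.924
  outer loop
   vertex 3.8 5.0 4.5
   vertex 0.2 3.6 4.6
   vertex 5.1 1.6 6.0
  endloop
 endfacet
 facet normal 0.017 0.409 0.912
  outer loop
   vertex 3.8 5.0 4.5
   vertex 5.1 1.6 6.0
   vertex 4.9 5.4 4.3
  endloop
 endfacet
 facet normal -0.307 0.823 0.479
  outer loop
   vertex 3.8 5.0 4.5
   vertex 2.4 5.7 2.4
   vertex 0.2 3.6 4.6
  endloop
 endfacet
 facet normal -0.234 0.865 0.444
  outer loop
   vertex 3.8 5.0 4.5
   vertex 4.9 5.4 4.3
   vertex 2.4 5.7 2.4
  endloop
 endfacet
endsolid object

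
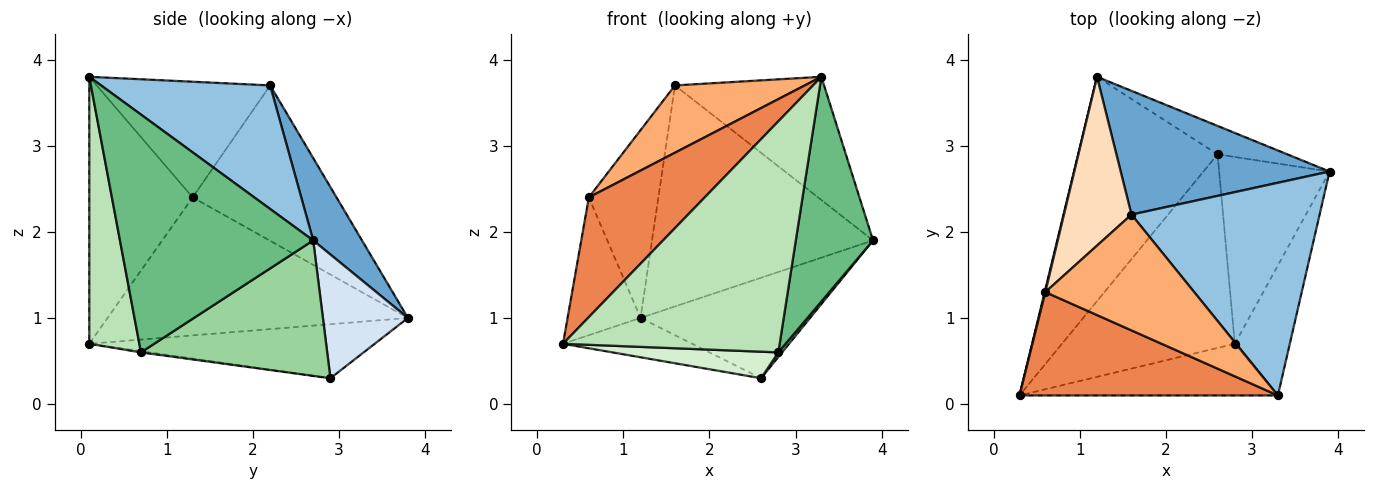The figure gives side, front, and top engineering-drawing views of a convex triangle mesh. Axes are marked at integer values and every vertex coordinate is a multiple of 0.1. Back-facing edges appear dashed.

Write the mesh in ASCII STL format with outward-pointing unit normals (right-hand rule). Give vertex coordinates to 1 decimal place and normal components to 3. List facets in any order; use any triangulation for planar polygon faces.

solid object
 facet normal 0.189 0.857 0.480
  outer loop
   vertex 1.6 2.2 3.7
   vertex 3.9 2.7 1.9
   vertex 1.2 3.8 1.0
  endloop
 endfacet
 facet normal 0.494 0.436 0.752
  outer loop
   vertex 1.6 2.2 3.7
   vertex 3.3 0.1 3.8
   vertex 3.9 2.7 1.9
  endloop
 endfacet
 facet normal -0.356 0.161 -0.920
  outer loop
   vertex 2.6 2.9 0.3
   vertex 0.3 0.1 0.7
   vertex 1.2 3.8 1.0
  endloop
 endfacet
 facet normal 0.435 0.867 -0.245
  outer loop
   vertex 2.6 2.9 0.3
   vertex 1.2 3.8 1.0
   vertex 3.9 2.7 1.9
  endloop
 endfacet
 facet normal -0.560 -0.627 0.542
  outer loop
   vertex 0.6 1.3 2.4
   vertex 0.3 0.1 0.7
   vertex 3.3 0.1 3.8
  endloop
 endfacet
 facet normal -0.558 -0.417 0.718
  outer loop
   vertex 0.6 1.3 2.4
   vertex 3.3 0.1 3.8
   vertex 1.6 2.2 3.7
  endloop
 endfacet
 facet normal -0.972 0.236 0.005
  outer loop
   vertex 0.6 1.3 2.4
   vertex 1.2 3.8 1.0
   vertex 0.3 0.1 0.7
  endloop
 endfacet
 facet normal -0.838 0.405 0.364
  outer loop
   vertex 0.6 1.3 2.4
   vertex 1.6 2.2 3.7
   vertex 1.2 3.8 1.0
  endloop
 endfacet
 facet normal 0.908 -0.363 -0.210
  outer loop
   vertex 2.8 0.7 0.6
   vertex 3.9 2.7 1.9
   vertex 3.3 0.1 3.8
  endloop
 endfacet
 facet normal 0.775 -0.016 -0.632
  outer loop
   vertex 2.8 0.7 0.6
   vertex 2.6 2.9 0.3
   vertex 3.9 2.7 1.9
  endloop
 endfacet
 facet normal 0.220 -0.952 -0.213
  outer loop
   vertex 2.8 0.7 0.6
   vertex 3.3 0.1 3.8
   vertex 0.3 0.1 0.7
  endloop
 endfacet
 facet normal -0.007 -0.136 -0.991
  outer loop
   vertex 2.8 0.7 0.6
   vertex 0.3 0.1 0.7
   vertex 2.6 2.9 0.3
  endloop
 endfacet
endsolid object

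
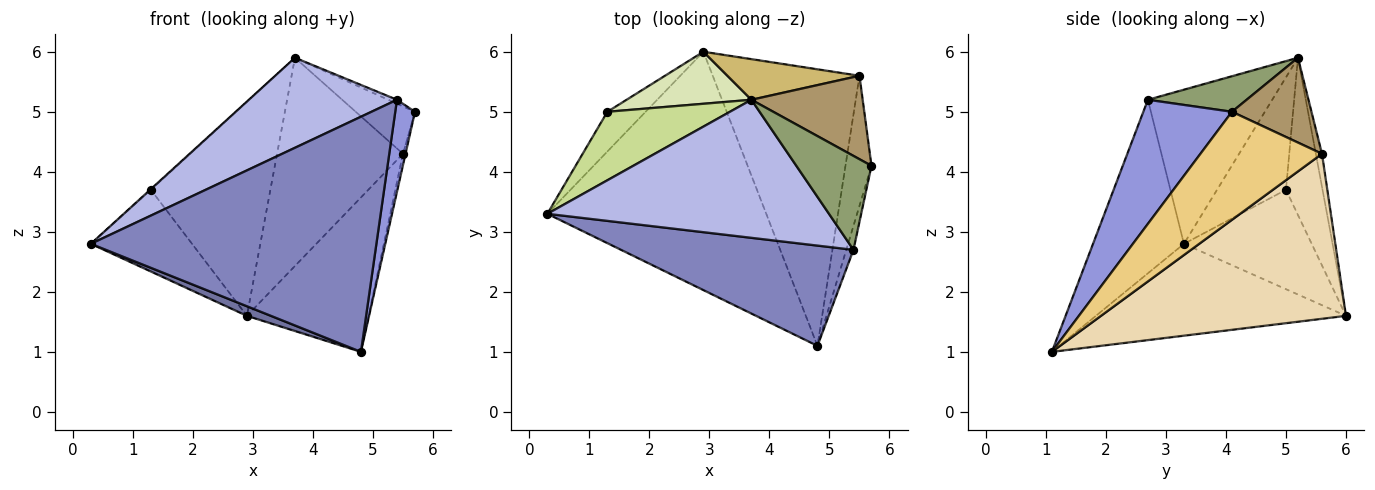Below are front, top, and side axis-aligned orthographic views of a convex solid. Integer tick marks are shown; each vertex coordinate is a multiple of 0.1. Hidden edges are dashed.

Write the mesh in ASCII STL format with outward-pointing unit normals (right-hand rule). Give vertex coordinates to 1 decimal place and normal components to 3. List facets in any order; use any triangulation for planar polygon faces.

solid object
 facet normal -0.387 -0.037 -0.921
  outer loop
   vertex 2.9 6.0 1.6
   vertex 4.8 1.1 1.0
   vertex 0.3 3.3 2.8
  endloop
 endfacet
 facet normal -0.281 -0.883 0.376
  outer loop
   vertex 5.4 2.7 5.2
   vertex 0.3 3.3 2.8
   vertex 4.8 1.1 1.0
  endloop
 endfacet
 facet normal 0.975 -0.217 -0.057
  outer loop
   vertex 5.4 2.7 5.2
   vertex 4.8 1.1 1.0
   vertex 5.7 4.1 5.0
  endloop
 endfacet
 facet normal -0.417 -0.497 0.761
  outer loop
   vertex 5.4 2.7 5.2
   vertex 3.7 5.2 5.9
   vertex 0.3 3.3 2.8
  endloop
 endfacet
 facet normal 0.427 0.038 0.903
  outer loop
   vertex 5.4 2.7 5.2
   vertex 5.7 4.1 5.0
   vertex 3.7 5.2 5.9
  endloop
 endfacet
 facet normal -0.751 0.594 -0.289
  outer loop
   vertex 1.3 5.0 3.7
   vertex 2.9 6.0 1.6
   vertex 0.3 3.3 2.8
  endloop
 endfacet
 facet normal -0.676 0.008 0.737
  outer loop
   vertex 1.3 5.0 3.7
   vertex 0.3 3.3 2.8
   vertex 3.7 5.2 5.9
  endloop
 endfacet
 facet normal -0.285 0.931 0.226
  outer loop
   vertex 1.3 5.0 3.7
   vertex 3.7 5.2 5.9
   vertex 2.9 6.0 1.6
  endloop
 endfacet
 facet normal 0.553 0.412 0.725
  outer loop
   vertex 5.5 5.6 4.3
   vertex 3.7 5.2 5.9
   vertex 5.7 4.1 5.0
  endloop
 endfacet
 facet normal -0.048 0.980 0.191
  outer loop
   vertex 5.5 5.6 4.3
   vertex 2.9 6.0 1.6
   vertex 3.7 5.2 5.9
  endloop
 endfacet
 facet normal 0.972 0.020 -0.234
  outer loop
   vertex 5.5 5.6 4.3
   vertex 5.7 4.1 5.0
   vertex 4.8 1.1 1.0
  endloop
 endfacet
 facet normal 0.701 0.348 -0.623
  outer loop
   vertex 5.5 5.6 4.3
   vertex 4.8 1.1 1.0
   vertex 2.9 6.0 1.6
  endloop
 endfacet
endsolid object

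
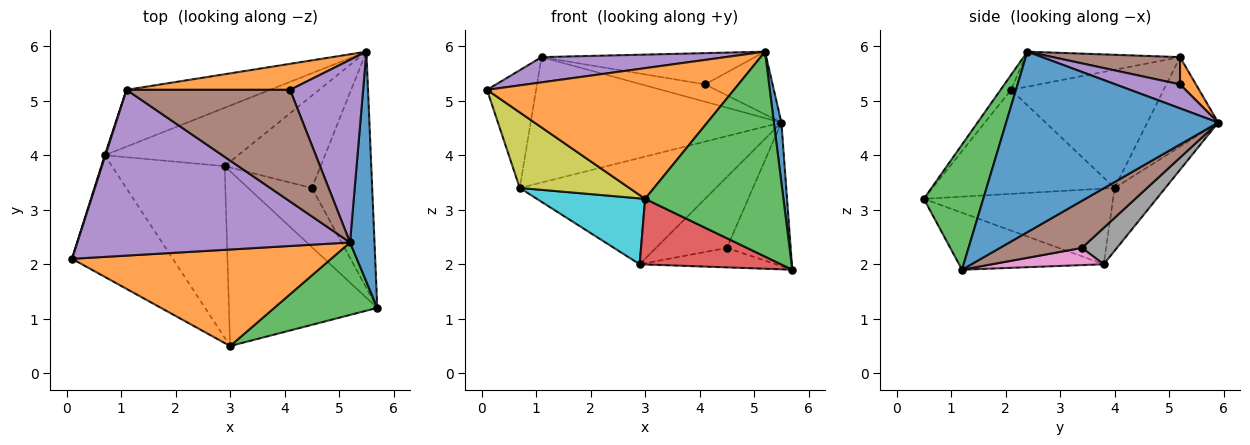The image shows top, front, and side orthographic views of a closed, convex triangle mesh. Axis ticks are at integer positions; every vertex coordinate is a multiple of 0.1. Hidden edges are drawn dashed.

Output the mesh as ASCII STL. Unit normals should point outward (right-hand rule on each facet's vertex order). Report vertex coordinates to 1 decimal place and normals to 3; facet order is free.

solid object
 facet normal 0.990 -0.035 0.134
  outer loop
   vertex 5.2 2.4 5.9
   vertex 5.7 1.2 1.9
   vertex 5.5 5.9 4.6
  endloop
 endfacet
 facet normal -0.034 -0.804 0.594
  outer loop
   vertex 3.0 0.5 3.2
   vertex 5.2 2.4 5.9
   vertex 0.1 2.1 5.2
  endloop
 endfacet
 facet normal 0.375 -0.874 0.309
  outer loop
   vertex 3.0 0.5 3.2
   vertex 5.7 1.2 1.9
   vertex 5.2 2.4 5.9
  endloop
 endfacet
 facet normal -0.338 -0.331 -0.881
  outer loop
   vertex 3.0 0.5 3.2
   vertex 2.9 3.8 2.0
   vertex 5.7 1.2 1.9
  endloop
 endfacet
 facet normal 0.297 0.310 0.903
  outer loop
   vertex 4.1 5.2 5.3
   vertex 5.2 2.4 5.9
   vertex 5.5 5.9 4.6
  endloop
 endfacet
 facet normal 0.555 0.432 -0.711
  outer loop
   vertex 4.5 3.4 2.3
   vertex 5.5 5.9 4.6
   vertex 5.7 1.2 1.9
  endloop
 endfacet
 facet normal 0.248 0.303 -0.920
  outer loop
   vertex 4.5 3.4 2.3
   vertex 5.7 1.2 1.9
   vertex 2.9 3.8 2.0
  endloop
 endfacet
 facet normal 0.288 0.583 -0.759
  outer loop
   vertex 4.5 3.4 2.3
   vertex 2.9 3.8 2.0
   vertex 5.5 5.9 4.6
  endloop
 endfacet
 facet normal -0.659 -0.397 -0.639
  outer loop
   vertex 0.7 4.0 3.4
   vertex 3.0 0.5 3.2
   vertex 0.1 2.1 5.2
  endloop
 endfacet
 facet normal -0.531 -0.304 -0.791
  outer loop
   vertex 0.7 4.0 3.4
   vertex 2.9 3.8 2.0
   vertex 3.0 0.5 3.2
  endloop
 endfacet
 facet normal -0.221 0.855 -0.469
  outer loop
   vertex 0.7 4.0 3.4
   vertex 5.5 5.9 4.6
   vertex 2.9 3.8 2.0
  endloop
 endfacet
 facet normal 0.137 0.549 0.824
  outer loop
   vertex 1.1 5.2 5.8
   vertex 4.1 5.2 5.3
   vertex 5.5 5.9 4.6
  endloop
 endfacet
 facet normal -0.249 0.882 -0.400
  outer loop
   vertex 1.1 5.2 5.8
   vertex 5.5 5.9 4.6
   vertex 0.7 4.0 3.4
  endloop
 endfacet
 facet normal -0.952 0.306 0.006
  outer loop
   vertex 1.1 5.2 5.8
   vertex 0.7 4.0 3.4
   vertex 0.1 2.1 5.2
  endloop
 endfacet
 facet normal -0.126 -0.149 0.981
  outer loop
   vertex 1.1 5.2 5.8
   vertex 0.1 2.1 5.2
   vertex 5.2 2.4 5.9
  endloop
 endfacet
 facet normal 0.158 0.266 0.951
  outer loop
   vertex 1.1 5.2 5.8
   vertex 5.2 2.4 5.9
   vertex 4.1 5.2 5.3
  endloop
 endfacet
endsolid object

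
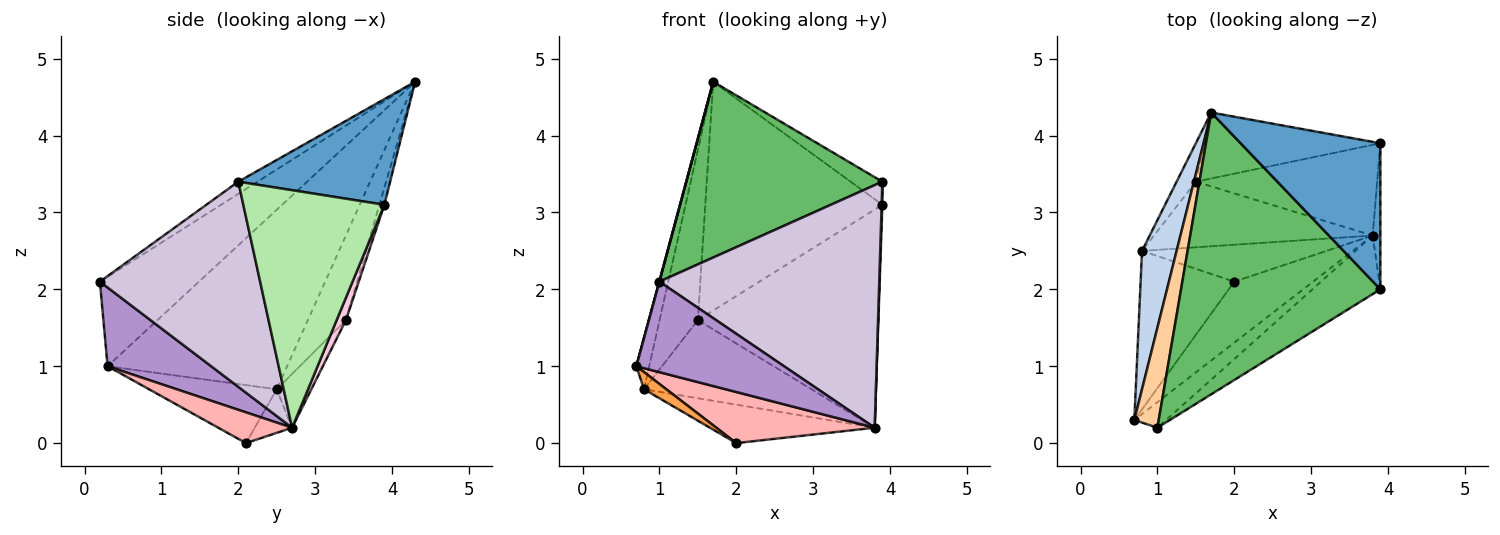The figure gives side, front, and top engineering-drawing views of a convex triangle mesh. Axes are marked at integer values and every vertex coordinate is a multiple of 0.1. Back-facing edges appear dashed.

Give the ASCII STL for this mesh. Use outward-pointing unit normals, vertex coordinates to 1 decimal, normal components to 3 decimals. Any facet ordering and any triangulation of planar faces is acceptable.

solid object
 facet normal 0.598 0.125 0.791
  outer loop
   vertex 3.9 2.0 3.4
   vertex 3.9 3.9 3.1
   vertex 1.7 4.3 4.7
  endloop
 endfacet
 facet normal -0.980 0.070 0.189
  outer loop
   vertex 0.8 2.5 0.7
   vertex 0.7 0.3 1.0
   vertex 1.7 4.3 4.7
  endloop
 endfacet
 facet normal -0.524 -0.092 -0.847
  outer loop
   vertex 0.8 2.5 0.7
   vertex 2.0 2.1 0.0
   vertex 0.7 0.3 1.0
  endloop
 endfacet
 facet normal -0.965 -0.002 0.263
  outer loop
   vertex 1.0 0.2 2.1
   vertex 1.7 4.3 4.7
   vertex 0.7 0.3 1.0
  endloop
 endfacet
 facet normal -0.052 -0.528 0.847
  outer loop
   vertex 1.0 0.2 2.1
   vertex 3.9 2.0 3.4
   vertex 1.7 4.3 4.7
  endloop
 endfacet
 facet normal 0.999 -0.005 -0.032
  outer loop
   vertex 3.8 2.7 0.2
   vertex 3.9 3.9 3.1
   vertex 3.9 2.0 3.4
  endloop
 endfacet
 facet normal -0.161 0.712 -0.683
  outer loop
   vertex 3.8 2.7 0.2
   vertex 2.0 2.1 0.0
   vertex 0.8 2.5 0.7
  endloop
 endfacet
 facet normal 0.287 -0.615 -0.735
  outer loop
   vertex 3.8 2.7 0.2
   vertex 0.7 0.3 1.0
   vertex 2.0 2.1 0.0
  endloop
 endfacet
 facet normal 0.559 -0.798 -0.225
  outer loop
   vertex 3.8 2.7 0.2
   vertex 1.0 0.2 2.1
   vertex 0.7 0.3 1.0
  endloop
 endfacet
 facet normal 0.578 -0.793 -0.192
  outer loop
   vertex 3.8 2.7 0.2
   vertex 3.9 2.0 3.4
   vertex 1.0 0.2 2.1
  endloop
 endfacet
 facet normal -0.696 0.700 -0.158
  outer loop
   vertex 1.5 3.4 1.6
   vertex 0.8 2.5 0.7
   vertex 1.7 4.3 4.7
  endloop
 endfacet
 facet normal -0.156 0.757 -0.635
  outer loop
   vertex 1.5 3.4 1.6
   vertex 3.8 2.7 0.2
   vertex 0.8 2.5 0.7
  endloop
 endfacet
 facet normal -0.027 0.960 -0.277
  outer loop
   vertex 1.5 3.4 1.6
   vertex 1.7 4.3 4.7
   vertex 3.9 3.9 3.1
  endloop
 endfacet
 facet normal 0.047 0.922 -0.383
  outer loop
   vertex 1.5 3.4 1.6
   vertex 3.9 3.9 3.1
   vertex 3.8 2.7 0.2
  endloop
 endfacet
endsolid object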